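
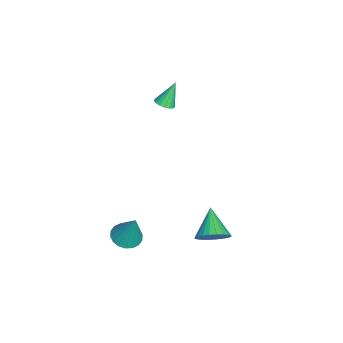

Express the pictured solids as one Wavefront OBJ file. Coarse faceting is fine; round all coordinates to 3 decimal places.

v 2.754 3.142 -4.238
v 3.316 3.012 -3.509
v 1.346 2.858 -3.202
v 3.258 3.37 -3.49
v 3.122 3.693 -3.585
v 2.931 3.932 -3.78
v 2.713 4.051 -4.044
v 2.5 4.031 -4.338
v 2.327 3.877 -4.616
v 2.218 3.61 -4.837
v 2.191 3.272 -4.967
v 2.25 2.914 -4.985
v 2.385 2.591 -4.89
v 2.576 2.352 -4.696
v 2.795 2.233 -4.431
v 3.007 2.253 -4.138
v 3.18 2.408 -3.859
v 3.289 2.674 -3.638
v -2.003 0.116 1.921
v -1.518 -0.061 2.163
v -2.477 0.624 3.239
v -1.463 0.194 2.085
v -1.531 0.432 1.968
v -1.708 0.596 1.841
v -1.952 0.651 1.733
v -2.208 0.583 1.667
v -2.417 0.408 1.66
v -2.531 0.166 1.712
v -2.525 -0.088 1.812
v -2.399 -0.295 1.938
v -2.182 -0.408 2.059
v -1.924 -0.401 2.149
v -1.685 -0.276 2.186
v 2.544 -1.246 -4.867
v 2.943 -0.575 -5.177
v 3.056 -0.694 -3.013
v 2.597 -0.446 -5.119
v 2.24 -0.476 -5.012
v 1.944 -0.659 -4.875
v 1.766 -0.957 -4.737
v 1.742 -1.313 -4.625
v 1.878 -1.655 -4.56
v 2.145 -1.917 -4.556
v 2.491 -2.045 -4.614
v 2.848 -2.015 -4.721
v 3.145 -1.833 -4.858
v 3.322 -1.535 -4.996
v 3.346 -1.179 -5.108
v 3.211 -0.836 -5.173
f 2 1 4
f 2 4 3
f 4 1 5
f 4 5 3
f 5 1 6
f 5 6 3
f 6 1 7
f 6 7 3
f 7 1 8
f 7 8 3
f 8 1 9
f 8 9 3
f 9 1 10
f 9 10 3
f 10 1 11
f 10 11 3
f 11 1 12
f 11 12 3
f 12 1 13
f 12 13 3
f 13 1 14
f 13 14 3
f 14 1 15
f 14 15 3
f 15 1 16
f 15 16 3
f 16 1 17
f 16 17 3
f 17 1 18
f 17 18 3
f 18 1 2
f 18 2 3
f 20 19 22
f 20 22 21
f 22 19 23
f 22 23 21
f 23 19 24
f 23 24 21
f 24 19 25
f 24 25 21
f 25 19 26
f 25 26 21
f 26 19 27
f 26 27 21
f 27 19 28
f 27 28 21
f 28 19 29
f 28 29 21
f 29 19 30
f 29 30 21
f 30 19 31
f 30 31 21
f 31 19 32
f 31 32 21
f 32 19 33
f 32 33 21
f 33 19 20
f 33 20 21
f 35 34 37
f 35 37 36
f 37 34 38
f 37 38 36
f 38 34 39
f 38 39 36
f 39 34 40
f 39 40 36
f 40 34 41
f 40 41 36
f 41 34 42
f 41 42 36
f 42 34 43
f 42 43 36
f 43 34 44
f 43 44 36
f 44 34 45
f 44 45 36
f 45 34 46
f 45 46 36
f 46 34 47
f 46 47 36
f 47 34 48
f 47 48 36
f 48 34 49
f 48 49 36
f 49 34 35
f 49 35 36



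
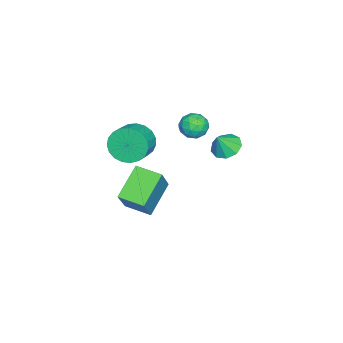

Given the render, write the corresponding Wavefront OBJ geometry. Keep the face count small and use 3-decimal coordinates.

v -0.183 2.162 2.386
v 0.373 2.698 2.482
v 0.687 1.322 2.038
v 1.243 1.858 2.134
v 0.867 1.573 2.753
v 0.329 2.092 2.967
v 0.731 1.928 1.553
v 0.193 2.447 1.767
v 0.938 2.553 1.966
v 1.022 2.334 2.708
v 0.038 1.686 1.812
v 0.122 1.467 2.554
v 0.019 2.504 2.464
v 1.041 1.516 2.056
v 0.82 1.348 2.419
v 1.147 1.663 2.475
v -0.007 2.148 2.75
v 0.32 2.463 2.806
v 0.61 1.801 2.965
v 0.74 1.557 1.714
v 1.067 1.872 1.77
v -0.087 2.357 2.045
v 0.24 2.672 2.101
v 0.45 2.219 1.555
v 0.677 2.734 2.218
v 1.189 2.24 2.013
v 0.888 2.281 1.672
v 0.572 2.586 1.798
v 0.727 2.605 2.654
v 1.238 2.111 2.449
v 1.017 1.943 2.813
v 0.701 2.249 2.939
v 1.059 2.52 2.351
v -0.178 1.909 2.071
v 0.333 1.415 1.866
v 0.359 1.771 1.581
v 0.043 2.077 1.707
v -0.129 1.78 2.507
v 0.383 1.286 2.302
v 0.488 1.434 2.722
v 0.172 1.739 2.848
v 0.001 1.5 2.169
v -0.797 -1.419 -0.657
v -0.45 -1.975 -1.49
v 0.684 -1.977 -1.016
v 0.337 -1.421 -0.183
v -0.393 -1.56 -1.627
v 0.742 -1.562 -1.152
v -0.405 -1.121 -1.595
v 0.73 -1.123 -1.121
v -0.485 -0.733 -1.402
v 0.65 -0.735 -0.928
v -0.619 -0.464 -1.08
v 0.516 -0.465 -0.606
v -0.784 -0.36 -0.685
v 0.351 -0.361 -0.211
v -0.951 -0.439 -0.285
v 0.183 -0.441 0.19
v -1.092 -0.687 0.051
v 0.043 -0.689 0.525
v -1.182 -1.063 0.264
v -0.047 -1.064 0.738
v -1.205 -1.499 0.318
v -0.07 -1.501 0.792
v -1.158 -1.922 0.203
v -0.023 -1.924 0.678
v -1.048 -2.258 -0.06
v 0.087 -2.26 0.414
v -0.895 -2.449 -0.427
v 0.24 -2.451 0.047
v -0.726 -2.462 -0.833
v 0.409 -2.464 -0.359
v -0.568 -2.294 -1.209
v 0.567 -2.296 -0.735
v 1.681 3.977 2.122
v 2.369 4.217 1.816
v 2.199 3.683 3.058
v 2.13 4.626 2.077
v 1.681 4.731 2.359
v 1.232 4.484 2.53
v 0.993 3.999 2.51
v 1.076 3.505 2.308
v 1.442 3.231 2.02
v 1.92 3.307 1.779
v 2.286 3.696 1.699
v 0.39 -1.586 -4.8
v -1.265 -1.245 -3.621
v 0.542 -0.177 -4.994
v -1.113 0.164 -3.815
v 1.633 -1.484 -3.085
v -0.022 -1.143 -1.906
v 1.785 -0.075 -3.279
v 0.13 0.266 -2.1
f 1 38 17
f 38 12 41
f 17 41 6
f 38 41 17
f 1 17 13
f 17 6 18
f 13 18 2
f 17 18 13
f 1 13 22
f 13 2 23
f 22 23 8
f 13 23 22
f 1 22 34
f 22 8 37
f 34 37 11
f 22 37 34
f 1 34 38
f 34 11 42
f 38 42 12
f 34 42 38
f 2 18 29
f 18 6 32
f 29 32 10
f 18 32 29
f 6 41 19
f 41 12 40
f 19 40 5
f 41 40 19
f 12 42 39
f 42 11 35
f 39 35 3
f 42 35 39
f 11 37 36
f 37 8 24
f 36 24 7
f 37 24 36
f 8 23 28
f 23 2 25
f 28 25 9
f 23 25 28
f 4 30 16
f 30 10 31
f 16 31 5
f 30 31 16
f 4 16 14
f 16 5 15
f 14 15 3
f 16 15 14
f 4 14 21
f 14 3 20
f 21 20 7
f 14 20 21
f 4 21 26
f 21 7 27
f 26 27 9
f 21 27 26
f 4 26 30
f 26 9 33
f 30 33 10
f 26 33 30
f 5 31 19
f 31 10 32
f 19 32 6
f 31 32 19
f 3 15 39
f 15 5 40
f 39 40 12
f 15 40 39
f 7 20 36
f 20 3 35
f 36 35 11
f 20 35 36
f 9 27 28
f 27 7 24
f 28 24 8
f 27 24 28
f 10 33 29
f 33 9 25
f 29 25 2
f 33 25 29
f 44 43 47
f 44 47 45
f 45 47 48
f 45 48 46
f 47 43 49
f 47 49 48
f 48 49 50
f 48 50 46
f 49 43 51
f 49 51 50
f 50 51 52
f 50 52 46
f 51 43 53
f 51 53 52
f 52 53 54
f 52 54 46
f 53 43 55
f 53 55 54
f 54 55 56
f 54 56 46
f 55 43 57
f 55 57 56
f 56 57 58
f 56 58 46
f 57 43 59
f 57 59 58
f 58 59 60
f 58 60 46
f 59 43 61
f 59 61 60
f 60 61 62
f 60 62 46
f 61 43 63
f 61 63 62
f 62 63 64
f 62 64 46
f 63 43 65
f 63 65 64
f 64 65 66
f 64 66 46
f 65 43 67
f 65 67 66
f 66 67 68
f 66 68 46
f 67 43 69
f 67 69 68
f 68 69 70
f 68 70 46
f 69 43 71
f 69 71 70
f 70 71 72
f 70 72 46
f 71 43 73
f 71 73 72
f 72 73 74
f 72 74 46
f 73 43 44
f 73 44 74
f 74 44 45
f 74 45 46
f 76 75 78
f 76 78 77
f 78 75 79
f 78 79 77
f 79 75 80
f 79 80 77
f 80 75 81
f 80 81 77
f 81 75 82
f 81 82 77
f 82 75 83
f 82 83 77
f 83 75 84
f 83 84 77
f 84 75 85
f 84 85 77
f 85 75 76
f 85 76 77
f 87 89 86
f 90 87 86
f 86 89 88
f 88 90 86
f 87 93 89
f 91 87 90
f 91 93 87
f 89 93 88
f 92 90 88
f 88 93 92
f 92 91 90
f 93 91 92



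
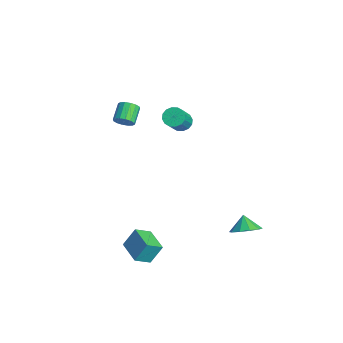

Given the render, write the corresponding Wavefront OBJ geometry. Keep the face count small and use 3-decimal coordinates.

v -1.318 1.385 3.254
v -0.971 0.994 2.759
v 0.126 0.104 4.231
v -0.222 0.495 4.726
v -0.769 1.304 2.796
v 0.328 0.415 4.268
v -0.714 1.637 2.955
v 0.383 0.747 4.427
v -0.82 1.901 3.195
v 0.277 1.012 4.667
v -1.061 2.028 3.45
v 0.036 1.138 4.922
v -1.37 1.982 3.653
v -0.273 1.092 5.125
v -1.666 1.776 3.749
v -0.569 0.886 5.221
v -1.868 1.465 3.712
v -0.771 0.576 5.184
v -1.923 1.133 3.553
v -0.826 0.243 5.025
v -1.817 0.868 3.313
v -0.72 -0.021 4.785
v -1.576 0.742 3.058
v -0.479 -0.148 4.53
v -1.267 0.788 2.855
v -0.17 -0.102 4.327
v -2.766 -1.76 3.028
v -2.566 -2.086 3.602
v -3.454 -1.426 4.286
v -3.654 -1.1 3.712
v -2.361 -1.793 3.586
v -3.249 -1.134 4.27
v -2.265 -1.492 3.42
v -3.153 -0.833 4.104
v -2.304 -1.262 3.149
v -3.191 -0.603 3.833
v -2.466 -1.166 2.846
v -3.353 -0.507 3.53
v -2.708 -1.229 2.591
v -3.596 -0.569 3.275
v -2.966 -1.434 2.454
v -3.854 -0.774 3.138
v -3.171 -1.726 2.47
v -4.059 -1.067 3.154
v -3.267 -2.027 2.636
v -4.155 -1.368 3.32
v -3.229 -2.257 2.907
v -4.116 -1.598 3.591
v -3.067 -2.353 3.21
v -3.954 -1.694 3.894
v -2.824 -2.291 3.465
v -3.712 -1.631 4.149
v 2.011 -2.615 -4.773
v 2.14 -3.649 -4.118
v 2.04 -1.843 -3.558
v 2.169 -2.876 -2.904
v 3.691 -2.484 -4.896
v 3.82 -3.517 -4.242
v 3.72 -1.711 -3.682
v 3.849 -2.745 -3.027
v 3.238 3.828 -4.246
v 4.029 3.76 -3.606
v 2.542 3.932 -3.374
v 3.944 4.369 -3.747
v 3.589 4.771 -4.078
v 3.1 4.812 -4.474
v 2.663 4.478 -4.782
v 2.446 3.895 -4.886
v 2.532 3.287 -4.745
v 2.887 2.885 -4.413
v 3.376 2.843 -4.018
v 3.812 3.178 -3.71
f 2 1 5
f 2 5 3
f 3 5 6
f 3 6 4
f 5 1 7
f 5 7 6
f 6 7 8
f 6 8 4
f 7 1 9
f 7 9 8
f 8 9 10
f 8 10 4
f 9 1 11
f 9 11 10
f 10 11 12
f 10 12 4
f 11 1 13
f 11 13 12
f 12 13 14
f 12 14 4
f 13 1 15
f 13 15 14
f 14 15 16
f 14 16 4
f 15 1 17
f 15 17 16
f 16 17 18
f 16 18 4
f 17 1 19
f 17 19 18
f 18 19 20
f 18 20 4
f 19 1 21
f 19 21 20
f 20 21 22
f 20 22 4
f 21 1 23
f 21 23 22
f 22 23 24
f 22 24 4
f 23 1 25
f 23 25 24
f 24 25 26
f 24 26 4
f 25 1 2
f 25 2 26
f 26 2 3
f 26 3 4
f 28 27 31
f 28 31 29
f 29 31 32
f 29 32 30
f 31 27 33
f 31 33 32
f 32 33 34
f 32 34 30
f 33 27 35
f 33 35 34
f 34 35 36
f 34 36 30
f 35 27 37
f 35 37 36
f 36 37 38
f 36 38 30
f 37 27 39
f 37 39 38
f 38 39 40
f 38 40 30
f 39 27 41
f 39 41 40
f 40 41 42
f 40 42 30
f 41 27 43
f 41 43 42
f 42 43 44
f 42 44 30
f 43 27 45
f 43 45 44
f 44 45 46
f 44 46 30
f 45 27 47
f 45 47 46
f 46 47 48
f 46 48 30
f 47 27 49
f 47 49 48
f 48 49 50
f 48 50 30
f 49 27 51
f 49 51 50
f 50 51 52
f 50 52 30
f 51 27 28
f 51 28 52
f 52 28 29
f 52 29 30
f 54 56 53
f 57 54 53
f 53 56 55
f 55 57 53
f 54 60 56
f 58 54 57
f 58 60 54
f 56 60 55
f 59 57 55
f 55 60 59
f 59 58 57
f 60 58 59
f 62 61 64
f 62 64 63
f 64 61 65
f 64 65 63
f 65 61 66
f 65 66 63
f 66 61 67
f 66 67 63
f 67 61 68
f 67 68 63
f 68 61 69
f 68 69 63
f 69 61 70
f 69 70 63
f 70 61 71
f 70 71 63
f 71 61 72
f 71 72 63
f 72 61 62
f 72 62 63



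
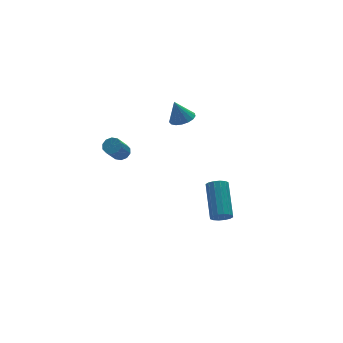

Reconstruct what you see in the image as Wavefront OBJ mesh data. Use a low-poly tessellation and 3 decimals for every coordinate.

v 1.56 -4.093 0.473
v 1.793 -4.451 0.85
v 2.494 -2.865 1.924
v 2.26 -2.507 1.547
v 2.003 -4.407 0.647
v 2.704 -2.82 1.721
v 2.094 -4.278 0.397
v 2.794 -2.692 1.472
v 2.041 -4.1 0.168
v 2.742 -2.513 1.242
v 1.86 -3.919 0.021
v 2.561 -2.333 1.095
v 1.598 -3.786 -0.006
v 2.299 -2.2 1.069
v 1.326 -3.735 0.096
v 2.027 -2.149 1.17
v 1.116 -3.78 0.299
v 1.817 -2.193 1.373
v 1.026 -3.908 0.548
v 1.726 -2.322 1.623
v 1.078 -4.087 0.778
v 1.779 -2.5 1.852
v 1.259 -4.267 0.925
v 1.96 -2.681 1.999
v 1.521 -4.4 0.951
v 2.222 -2.814 2.026
v -0.659 1.84 2.134
v -0.276 1.962 2.448
v -0.998 1.522 3.5
v -1.381 1.4 3.186
v -0.465 2.213 2.423
v -1.187 1.773 3.475
v -0.728 2.321 2.288
v -1.45 1.881 3.34
v -0.965 2.246 2.094
v -1.687 1.806 3.146
v -1.085 2.016 1.915
v -1.807 1.576 2.967
v -1.042 1.718 1.82
v -1.764 1.278 2.872
v -0.853 1.467 1.845
v -1.575 1.027 2.897
v -0.59 1.359 1.98
v -1.312 0.919 3.032
v -0.353 1.434 2.174
v -1.075 0.994 3.226
v -0.233 1.664 2.353
v -0.955 1.224 3.405
v 3.571 3.089 2.267
v 4.247 2.996 2.464
v 3.269 3.391 3.453
v 4.232 3.324 2.376
v 4.066 3.598 2.264
v 3.786 3.756 2.152
v 3.457 3.761 2.067
v 3.155 3.612 2.028
v 2.947 3.343 2.043
v 2.883 3.016 2.11
v 2.976 2.706 2.213
v 3.206 2.484 2.328
v 3.519 2.4 2.43
v 3.844 2.474 2.494
v 4.107 2.689 2.506
f 2 1 5
f 2 5 3
f 3 5 6
f 3 6 4
f 5 1 7
f 5 7 6
f 6 7 8
f 6 8 4
f 7 1 9
f 7 9 8
f 8 9 10
f 8 10 4
f 9 1 11
f 9 11 10
f 10 11 12
f 10 12 4
f 11 1 13
f 11 13 12
f 12 13 14
f 12 14 4
f 13 1 15
f 13 15 14
f 14 15 16
f 14 16 4
f 15 1 17
f 15 17 16
f 16 17 18
f 16 18 4
f 17 1 19
f 17 19 18
f 18 19 20
f 18 20 4
f 19 1 21
f 19 21 20
f 20 21 22
f 20 22 4
f 21 1 23
f 21 23 22
f 22 23 24
f 22 24 4
f 23 1 25
f 23 25 24
f 24 25 26
f 24 26 4
f 25 1 2
f 25 2 26
f 26 2 3
f 26 3 4
f 28 27 31
f 28 31 29
f 29 31 32
f 29 32 30
f 31 27 33
f 31 33 32
f 32 33 34
f 32 34 30
f 33 27 35
f 33 35 34
f 34 35 36
f 34 36 30
f 35 27 37
f 35 37 36
f 36 37 38
f 36 38 30
f 37 27 39
f 37 39 38
f 38 39 40
f 38 40 30
f 39 27 41
f 39 41 40
f 40 41 42
f 40 42 30
f 41 27 43
f 41 43 42
f 42 43 44
f 42 44 30
f 43 27 45
f 43 45 44
f 44 45 46
f 44 46 30
f 45 27 47
f 45 47 46
f 46 47 48
f 46 48 30
f 47 27 28
f 47 28 48
f 48 28 29
f 48 29 30
f 50 49 52
f 50 52 51
f 52 49 53
f 52 53 51
f 53 49 54
f 53 54 51
f 54 49 55
f 54 55 51
f 55 49 56
f 55 56 51
f 56 49 57
f 56 57 51
f 57 49 58
f 57 58 51
f 58 49 59
f 58 59 51
f 59 49 60
f 59 60 51
f 60 49 61
f 60 61 51
f 61 49 62
f 61 62 51
f 62 49 63
f 62 63 51
f 63 49 50
f 63 50 51



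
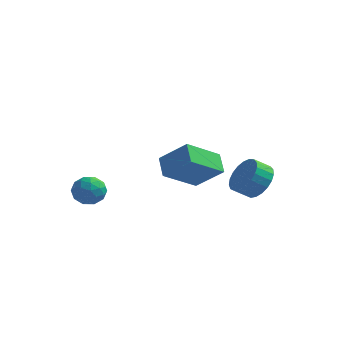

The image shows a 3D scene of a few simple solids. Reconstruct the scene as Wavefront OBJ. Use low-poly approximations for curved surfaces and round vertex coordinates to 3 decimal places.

v -4.167 -2.566 1.454
v -3.41 -2.115 1.395
v -3.61 -3.605 0.645
v -2.853 -3.154 0.586
v -3.097 -3.509 1.357
v -3.44 -2.867 1.857
v -3.58 -2.853 0.183
v -3.923 -2.211 0.683
v -3.047 -2.292 0.609
v -2.749 -2.697 1.335
v -4.271 -3.023 0.705
v -3.973 -3.428 1.431
v -3.837 -2.25 1.495
v -3.183 -3.47 0.545
v -3.326 -3.679 0.998
v -2.881 -3.414 0.963
v -3.855 -2.692 1.767
v -3.41 -2.426 1.732
v -3.226 -3.245 1.71
v -3.61 -3.294 0.308
v -3.165 -3.028 0.273
v -4.139 -2.306 1.077
v -3.694 -2.041 1.042
v -3.794 -2.475 0.33
v -3.179 -2.088 0.999
v -2.852 -2.699 0.524
v -3.279 -2.522 0.287
v -3.481 -2.145 0.58
v -3.004 -2.326 1.425
v -2.676 -2.937 0.95
v -2.819 -3.146 1.403
v -3.022 -2.768 1.697
v -2.79 -2.431 0.964
v -4.344 -2.783 1.09
v -4.016 -3.394 0.615
v -3.998 -2.952 0.343
v -4.201 -2.574 0.637
v -4.168 -3.021 1.516
v -3.841 -3.632 1.041
v -3.539 -3.575 1.46
v -3.741 -3.198 1.753
v -4.23 -3.289 1.076
v 1.543 -2.671 3.697
v 0.979 -1.858 4.395
v 0.143 -2.657 2.55
v -0.42 -1.845 3.247
v 2.48 -1.055 2.573
v 1.917 -0.243 3.27
v 1.081 -1.042 1.425
v 0.517 -0.229 2.123
v 2.682 2.904 0.364
v 3.405 2.104 0.442
v 2.76 1.577 1.013
v 2.038 2.376 0.936
v 3.51 2.36 0.796
v 2.865 1.833 1.367
v 3.471 2.709 1.076
v 2.827 2.182 1.647
v 3.297 3.092 1.232
v 2.652 2.565 1.803
v 3.016 3.443 1.239
v 2.371 2.915 1.81
v 2.678 3.7 1.094
v 2.033 3.173 1.665
v 2.34 3.819 0.823
v 1.695 3.292 1.394
v 2.062 3.781 0.473
v 1.417 3.253 1.044
v 1.891 3.59 0.104
v 1.246 3.063 0.675
v 1.856 3.281 -0.22
v 1.211 2.754 0.351
v 1.965 2.907 -0.443
v 1.32 2.379 0.128
v 2.198 2.532 -0.526
v 1.553 2.004 0.045
v 2.514 2.221 -0.455
v 1.869 1.694 0.116
v 2.86 2.028 -0.243
v 2.215 1.501 0.328
v 3.175 1.987 0.074
v 2.53 1.46 0.646
f 1 38 17
f 38 12 41
f 17 41 6
f 38 41 17
f 1 17 13
f 17 6 18
f 13 18 2
f 17 18 13
f 1 13 22
f 13 2 23
f 22 23 8
f 13 23 22
f 1 22 34
f 22 8 37
f 34 37 11
f 22 37 34
f 1 34 38
f 34 11 42
f 38 42 12
f 34 42 38
f 2 18 29
f 18 6 32
f 29 32 10
f 18 32 29
f 6 41 19
f 41 12 40
f 19 40 5
f 41 40 19
f 12 42 39
f 42 11 35
f 39 35 3
f 42 35 39
f 11 37 36
f 37 8 24
f 36 24 7
f 37 24 36
f 8 23 28
f 23 2 25
f 28 25 9
f 23 25 28
f 4 30 16
f 30 10 31
f 16 31 5
f 30 31 16
f 4 16 14
f 16 5 15
f 14 15 3
f 16 15 14
f 4 14 21
f 14 3 20
f 21 20 7
f 14 20 21
f 4 21 26
f 21 7 27
f 26 27 9
f 21 27 26
f 4 26 30
f 26 9 33
f 30 33 10
f 26 33 30
f 5 31 19
f 31 10 32
f 19 32 6
f 31 32 19
f 3 15 39
f 15 5 40
f 39 40 12
f 15 40 39
f 7 20 36
f 20 3 35
f 36 35 11
f 20 35 36
f 9 27 28
f 27 7 24
f 28 24 8
f 27 24 28
f 10 33 29
f 33 9 25
f 29 25 2
f 33 25 29
f 44 46 43
f 47 44 43
f 43 46 45
f 45 47 43
f 44 50 46
f 48 44 47
f 48 50 44
f 46 50 45
f 49 47 45
f 45 50 49
f 49 48 47
f 50 48 49
f 52 51 55
f 52 55 53
f 53 55 56
f 53 56 54
f 55 51 57
f 55 57 56
f 56 57 58
f 56 58 54
f 57 51 59
f 57 59 58
f 58 59 60
f 58 60 54
f 59 51 61
f 59 61 60
f 60 61 62
f 60 62 54
f 61 51 63
f 61 63 62
f 62 63 64
f 62 64 54
f 63 51 65
f 63 65 64
f 64 65 66
f 64 66 54
f 65 51 67
f 65 67 66
f 66 67 68
f 66 68 54
f 67 51 69
f 67 69 68
f 68 69 70
f 68 70 54
f 69 51 71
f 69 71 70
f 70 71 72
f 70 72 54
f 71 51 73
f 71 73 72
f 72 73 74
f 72 74 54
f 73 51 75
f 73 75 74
f 74 75 76
f 74 76 54
f 75 51 77
f 75 77 76
f 76 77 78
f 76 78 54
f 77 51 79
f 77 79 78
f 78 79 80
f 78 80 54
f 79 51 81
f 79 81 80
f 80 81 82
f 80 82 54
f 81 51 52
f 81 52 82
f 82 52 53
f 82 53 54



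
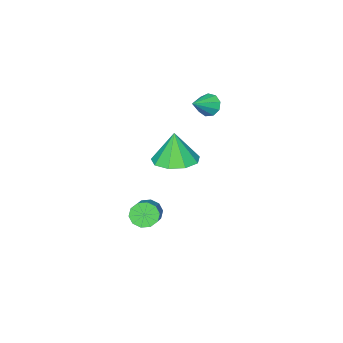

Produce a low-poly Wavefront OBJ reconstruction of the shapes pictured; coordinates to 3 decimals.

v -1.32 -1.215 1.828
v -1.056 -1.504 1.413
v -0.32 -1.145 2.412
v -1.041 -1.122 1.339
v -1.155 -0.783 1.495
v -1.347 -0.647 1.805
v -1.526 -0.776 2.127
v -1.608 -1.111 2.308
v -1.556 -1.495 2.265
v -1.392 -1.748 2.017
v -1.195 -1.752 1.68
v 1.022 -0.688 0.003
v 1.639 -1.435 -0.049
v 0.918 -0.872 1.417
v 1.974 -0.87 0.049
v 1.863 -0.221 0.125
v 1.359 0.21 0.144
v 0.697 0.221 0.097
v 0.187 -0.194 0.006
v 0.068 -0.841 -0.087
v 0.395 -1.416 -0.137
v 1.016 -1.65 -0.122
v 1.344 -1.968 -3.717
v 1.656 -1.829 -4.235
v 2.587 -1.032 -3.46
v 2.276 -1.172 -2.943
v 1.385 -1.562 -4.184
v 2.317 -0.766 -3.409
v 1.099 -1.45 -3.955
v 2.031 -0.654 -3.18
v 0.907 -1.537 -3.635
v 1.838 -0.74 -2.86
v 0.881 -1.788 -3.347
v 1.813 -0.991 -2.572
v 1.033 -2.108 -3.2
v 1.964 -1.311 -2.425
v 1.303 -2.374 -3.251
v 2.235 -1.578 -2.476
v 1.589 -2.486 -3.48
v 2.521 -1.69 -2.705
v 1.782 -2.4 -3.8
v 2.713 -1.603 -3.025
v 1.807 -2.149 -4.088
v 2.739 -1.352 -3.313
f 2 1 4
f 2 4 3
f 4 1 5
f 4 5 3
f 5 1 6
f 5 6 3
f 6 1 7
f 6 7 3
f 7 1 8
f 7 8 3
f 8 1 9
f 8 9 3
f 9 1 10
f 9 10 3
f 10 1 11
f 10 11 3
f 11 1 2
f 11 2 3
f 13 12 15
f 13 15 14
f 15 12 16
f 15 16 14
f 16 12 17
f 16 17 14
f 17 12 18
f 17 18 14
f 18 12 19
f 18 19 14
f 19 12 20
f 19 20 14
f 20 12 21
f 20 21 14
f 21 12 22
f 21 22 14
f 22 12 13
f 22 13 14
f 24 23 27
f 24 27 25
f 25 27 28
f 25 28 26
f 27 23 29
f 27 29 28
f 28 29 30
f 28 30 26
f 29 23 31
f 29 31 30
f 30 31 32
f 30 32 26
f 31 23 33
f 31 33 32
f 32 33 34
f 32 34 26
f 33 23 35
f 33 35 34
f 34 35 36
f 34 36 26
f 35 23 37
f 35 37 36
f 36 37 38
f 36 38 26
f 37 23 39
f 37 39 38
f 38 39 40
f 38 40 26
f 39 23 41
f 39 41 40
f 40 41 42
f 40 42 26
f 41 23 43
f 41 43 42
f 42 43 44
f 42 44 26
f 43 23 24
f 43 24 44
f 44 24 25
f 44 25 26



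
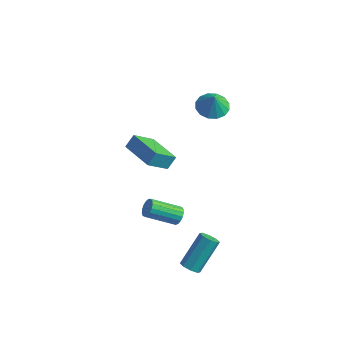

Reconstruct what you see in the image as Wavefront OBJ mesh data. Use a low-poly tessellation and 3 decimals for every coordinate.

v -0.474 0.509 -3.162
v -0.052 0.339 -2.837
v -1.183 -0.779 -1.952
v -1.606 -0.609 -2.278
v -0.155 0.548 -2.704
v -1.286 -0.571 -1.82
v -0.331 0.748 -2.676
v -1.462 -0.37 -1.792
v -0.54 0.893 -2.76
v -1.671 -0.225 -1.876
v -0.734 0.951 -2.936
v -1.865 -0.168 -2.051
v -0.869 0.907 -3.163
v -2 -0.211 -2.279
v -0.913 0.772 -3.391
v -2.044 -0.346 -2.506
v -0.857 0.577 -3.566
v -1.988 -0.541 -2.681
v -0.713 0.366 -3.648
v -1.844 -0.752 -2.764
v -0.515 0.188 -3.619
v -1.646 -0.93 -2.735
v -0.307 0.084 -3.486
v -1.438 -1.034 -2.602
v -0.138 0.077 -3.278
v -1.269 -1.041 -2.394
v -0.046 0.169 -3.044
v -1.177 -0.949 -2.16
v -0.829 3.775 3.353
v 0.02 3.706 3.094
v -0.531 3.545 4.387
v -0.034 4.149 3.208
v -0.301 4.492 3.361
v -0.71 4.643 3.512
v -1.15 4.561 3.621
v -1.504 4.269 3.658
v -1.677 3.844 3.613
v -1.623 3.401 3.498
v -1.356 3.058 3.345
v -0.948 2.908 3.194
v -0.508 2.989 3.086
v -0.153 3.282 3.049
v 2.235 -2.014 -3.741
v 2.707 -1.807 -3.984
v 2.878 -0.438 -2.481
v 2.405 -0.646 -2.239
v 2.346 -1.608 -4.125
v 2.517 -0.239 -2.622
v 1.92 -1.646 -4.041
v 2.09 -0.277 -2.538
v 1.678 -1.9 -3.782
v 1.848 -0.531 -2.279
v 1.762 -2.222 -3.499
v 1.933 -0.853 -1.996
v 2.123 -2.421 -3.358
v 2.294 -1.052 -1.855
v 2.55 -2.383 -3.442
v 2.72 -1.014 -1.939
v 2.792 -2.129 -3.701
v 2.962 -0.76 -2.198
v -4.753 3.147 -2.185
v -5.139 1.972 -1.186
v -4.61 3.675 -1.508
v -4.996 2.5 -0.509
v -2.764 2.54 -2.131
v -3.15 1.365 -1.132
v -2.621 3.068 -1.454
v -3.007 1.893 -0.455
f 2 1 5
f 2 5 3
f 3 5 6
f 3 6 4
f 5 1 7
f 5 7 6
f 6 7 8
f 6 8 4
f 7 1 9
f 7 9 8
f 8 9 10
f 8 10 4
f 9 1 11
f 9 11 10
f 10 11 12
f 10 12 4
f 11 1 13
f 11 13 12
f 12 13 14
f 12 14 4
f 13 1 15
f 13 15 14
f 14 15 16
f 14 16 4
f 15 1 17
f 15 17 16
f 16 17 18
f 16 18 4
f 17 1 19
f 17 19 18
f 18 19 20
f 18 20 4
f 19 1 21
f 19 21 20
f 20 21 22
f 20 22 4
f 21 1 23
f 21 23 22
f 22 23 24
f 22 24 4
f 23 1 25
f 23 25 24
f 24 25 26
f 24 26 4
f 25 1 27
f 25 27 26
f 26 27 28
f 26 28 4
f 27 1 2
f 27 2 28
f 28 2 3
f 28 3 4
f 30 29 32
f 30 32 31
f 32 29 33
f 32 33 31
f 33 29 34
f 33 34 31
f 34 29 35
f 34 35 31
f 35 29 36
f 35 36 31
f 36 29 37
f 36 37 31
f 37 29 38
f 37 38 31
f 38 29 39
f 38 39 31
f 39 29 40
f 39 40 31
f 40 29 41
f 40 41 31
f 41 29 42
f 41 42 31
f 42 29 30
f 42 30 31
f 44 43 47
f 44 47 45
f 45 47 48
f 45 48 46
f 47 43 49
f 47 49 48
f 48 49 50
f 48 50 46
f 49 43 51
f 49 51 50
f 50 51 52
f 50 52 46
f 51 43 53
f 51 53 52
f 52 53 54
f 52 54 46
f 53 43 55
f 53 55 54
f 54 55 56
f 54 56 46
f 55 43 57
f 55 57 56
f 56 57 58
f 56 58 46
f 57 43 59
f 57 59 58
f 58 59 60
f 58 60 46
f 59 43 44
f 59 44 60
f 60 44 45
f 60 45 46
f 62 64 61
f 65 62 61
f 61 64 63
f 63 65 61
f 62 68 64
f 66 62 65
f 66 68 62
f 64 68 63
f 67 65 63
f 63 68 67
f 67 66 65
f 68 66 67



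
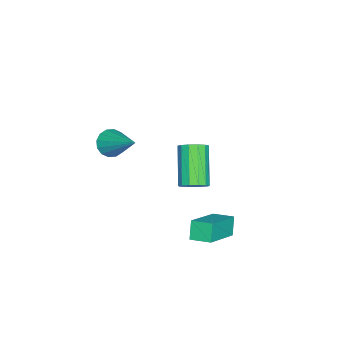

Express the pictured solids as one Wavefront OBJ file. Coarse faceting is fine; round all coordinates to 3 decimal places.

v -0.047 3.068 -1.41
v -0.507 2.99 -0.64
v 0.065 3.967 -1.252
v -0.394 3.89 -0.482
v 1.714 2.67 -0.398
v 1.255 2.593 0.372
v 1.827 3.57 -0.24
v 1.367 3.492 0.53
v -3.097 1.424 -1.457
v -2.619 1.372 -1.006
v -4.004 0.924 0.409
v -4.483 0.976 -0.043
v -2.729 1.727 -1.001
v -4.114 1.28 0.414
v -2.956 1.986 -1.142
v -4.342 1.538 0.273
v -3.228 2.066 -1.382
v -4.613 1.619 0.033
v -3.459 1.943 -1.647
v -4.844 1.495 -0.232
v -3.574 1.654 -1.851
v -4.959 1.207 -0.436
v -3.539 1.293 -1.931
v -4.924 0.845 -0.516
v -3.363 0.973 -1.86
v -4.748 0.525 -0.445
v -3.103 0.796 -1.661
v -4.488 0.349 -0.246
v -2.841 0.818 -1.398
v -4.226 0.371 0.017
v -2.661 1.033 -1.154
v -4.046 0.586 0.261
v -0.441 -1.24 2.839
v 0.155 -1.451 2.588
v 0.481 0.08 3.921
v 0.048 -1.196 2.369
v -0.189 -0.954 2.276
v -0.494 -0.788 2.333
v -0.785 -0.743 2.527
v -0.984 -0.831 2.803
v -1.037 -1.029 3.09
v -0.931 -1.283 3.309
v -0.693 -1.526 3.402
v -0.388 -1.691 3.344
v -0.097 -1.736 3.151
v 0.101 -1.648 2.874
f 2 4 1
f 5 2 1
f 1 4 3
f 3 5 1
f 2 8 4
f 6 2 5
f 6 8 2
f 4 8 3
f 7 5 3
f 3 8 7
f 7 6 5
f 8 6 7
f 10 9 13
f 10 13 11
f 11 13 14
f 11 14 12
f 13 9 15
f 13 15 14
f 14 15 16
f 14 16 12
f 15 9 17
f 15 17 16
f 16 17 18
f 16 18 12
f 17 9 19
f 17 19 18
f 18 19 20
f 18 20 12
f 19 9 21
f 19 21 20
f 20 21 22
f 20 22 12
f 21 9 23
f 21 23 22
f 22 23 24
f 22 24 12
f 23 9 25
f 23 25 24
f 24 25 26
f 24 26 12
f 25 9 27
f 25 27 26
f 26 27 28
f 26 28 12
f 27 9 29
f 27 29 28
f 28 29 30
f 28 30 12
f 29 9 31
f 29 31 30
f 30 31 32
f 30 32 12
f 31 9 10
f 31 10 32
f 32 10 11
f 32 11 12
f 34 33 36
f 34 36 35
f 36 33 37
f 36 37 35
f 37 33 38
f 37 38 35
f 38 33 39
f 38 39 35
f 39 33 40
f 39 40 35
f 40 33 41
f 40 41 35
f 41 33 42
f 41 42 35
f 42 33 43
f 42 43 35
f 43 33 44
f 43 44 35
f 44 33 45
f 44 45 35
f 45 33 46
f 45 46 35
f 46 33 34
f 46 34 35



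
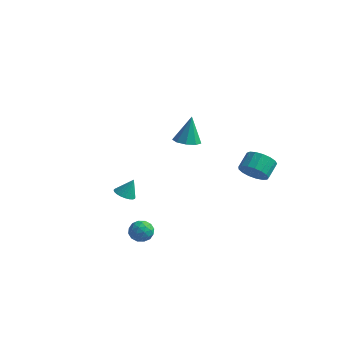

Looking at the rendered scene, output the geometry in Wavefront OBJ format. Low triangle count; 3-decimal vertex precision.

v 1.011 -3.302 -4.271
v 1.466 -3.683 -3.978
v 0.234 -3.917 -3.862
v 0.689 -4.298 -3.569
v 0.592 -3.678 -3.358
v 1.072 -3.298 -3.611
v 0.628 -4.302 -4.229
v 1.108 -3.922 -4.482
v 1.23 -4.302 -3.953
v 1.208 -3.916 -3.414
v 0.492 -3.684 -4.426
v 0.47 -3.298 -3.887
v 1.307 -3.439 -4.16
v 0.393 -4.161 -3.68
v 0.336 -3.797 -3.556
v 0.604 -4.021 -3.384
v 1.075 -3.212 -3.944
v 1.343 -3.436 -3.773
v 0.829 -3.433 -3.408
v 0.357 -4.164 -4.067
v 0.625 -4.388 -3.896
v 1.096 -3.579 -4.456
v 1.364 -3.803 -4.284
v 0.871 -4.167 -4.432
v 1.436 -4.026 -3.973
v 0.979 -4.388 -3.733
v 0.943 -4.39 -4.121
v 1.225 -4.167 -4.269
v 1.423 -3.8 -3.657
v 0.966 -4.161 -3.417
v 0.909 -3.796 -3.293
v 1.191 -3.573 -3.441
v 1.283 -4.163 -3.642
v 0.734 -3.439 -4.423
v 0.277 -3.8 -4.183
v 0.509 -4.027 -4.399
v 0.791 -3.804 -4.547
v 0.721 -3.212 -4.107
v 0.264 -3.574 -3.867
v 0.475 -3.433 -3.571
v 0.757 -3.21 -3.719
v 0.417 -3.437 -4.198
v 3.203 2.455 -2.2
v 3.523 2.041 -1.569
v 3.477 2.891 -0.988
v 3.157 3.305 -1.62
v 3.837 2.186 -1.755
v 3.791 3.035 -1.175
v 4.005 2.392 -2.043
v 3.959 3.241 -1.463
v 3.99 2.612 -2.368
v 3.944 3.462 -1.787
v 3.795 2.797 -2.653
v 3.749 3.647 -2.073
v 3.464 2.903 -2.835
v 3.418 3.753 -2.255
v 3.073 2.907 -2.872
v 3.027 3.757 -2.292
v 2.712 2.807 -2.755
v 2.666 3.657 -2.174
v 2.464 2.627 -2.51
v 2.417 3.476 -1.93
v 2.385 2.407 -2.195
v 2.338 3.257 -1.614
v 2.493 2.198 -1.881
v 2.447 3.048 -1.3
v 2.764 2.048 -1.64
v 2.718 2.898 -1.059
v 3.136 1.992 -1.527
v 3.09 2.841 -0.947
v -2.454 -0.539 -4.146
v -1.92 -0.394 -4.377
v -2.146 -0.161 -3.194
v -2.052 -0.186 -4.417
v -2.254 -0.039 -4.41
v -2.49 0.021 -4.357
v -2.72 -0.016 -4.268
v -2.904 -0.143 -4.158
v -3.011 -0.339 -4.046
v -3.021 -0.569 -3.951
v -2.933 -0.794 -3.89
v -2.762 -0.976 -3.873
v -2.538 -1.081 -3.903
v -2.3 -1.094 -3.976
v -2.088 -1.01 -4.077
v -1.94 -0.845 -4.191
v -1.88 -0.627 -4.297
v 0.819 0.133 0.415
v 1.183 0.733 0.253
v 0.841 0.527 1.925
v 0.698 0.82 0.238
v 0.27 0.586 0.305
v 0.099 0.14 0.424
v 0.264 -0.309 0.539
v 0.689 -0.552 0.596
v 1.174 -0.474 0.569
v 1.493 -0.112 0.469
v 1.497 0.364 0.345
f 1 38 17
f 38 12 41
f 17 41 6
f 38 41 17
f 1 17 13
f 17 6 18
f 13 18 2
f 17 18 13
f 1 13 22
f 13 2 23
f 22 23 8
f 13 23 22
f 1 22 34
f 22 8 37
f 34 37 11
f 22 37 34
f 1 34 38
f 34 11 42
f 38 42 12
f 34 42 38
f 2 18 29
f 18 6 32
f 29 32 10
f 18 32 29
f 6 41 19
f 41 12 40
f 19 40 5
f 41 40 19
f 12 42 39
f 42 11 35
f 39 35 3
f 42 35 39
f 11 37 36
f 37 8 24
f 36 24 7
f 37 24 36
f 8 23 28
f 23 2 25
f 28 25 9
f 23 25 28
f 4 30 16
f 30 10 31
f 16 31 5
f 30 31 16
f 4 16 14
f 16 5 15
f 14 15 3
f 16 15 14
f 4 14 21
f 14 3 20
f 21 20 7
f 14 20 21
f 4 21 26
f 21 7 27
f 26 27 9
f 21 27 26
f 4 26 30
f 26 9 33
f 30 33 10
f 26 33 30
f 5 31 19
f 31 10 32
f 19 32 6
f 31 32 19
f 3 15 39
f 15 5 40
f 39 40 12
f 15 40 39
f 7 20 36
f 20 3 35
f 36 35 11
f 20 35 36
f 9 27 28
f 27 7 24
f 28 24 8
f 27 24 28
f 10 33 29
f 33 9 25
f 29 25 2
f 33 25 29
f 44 43 47
f 44 47 45
f 45 47 48
f 45 48 46
f 47 43 49
f 47 49 48
f 48 49 50
f 48 50 46
f 49 43 51
f 49 51 50
f 50 51 52
f 50 52 46
f 51 43 53
f 51 53 52
f 52 53 54
f 52 54 46
f 53 43 55
f 53 55 54
f 54 55 56
f 54 56 46
f 55 43 57
f 55 57 56
f 56 57 58
f 56 58 46
f 57 43 59
f 57 59 58
f 58 59 60
f 58 60 46
f 59 43 61
f 59 61 60
f 60 61 62
f 60 62 46
f 61 43 63
f 61 63 62
f 62 63 64
f 62 64 46
f 63 43 65
f 63 65 64
f 64 65 66
f 64 66 46
f 65 43 67
f 65 67 66
f 66 67 68
f 66 68 46
f 67 43 69
f 67 69 68
f 68 69 70
f 68 70 46
f 69 43 44
f 69 44 70
f 70 44 45
f 70 45 46
f 72 71 74
f 72 74 73
f 74 71 75
f 74 75 73
f 75 71 76
f 75 76 73
f 76 71 77
f 76 77 73
f 77 71 78
f 77 78 73
f 78 71 79
f 78 79 73
f 79 71 80
f 79 80 73
f 80 71 81
f 80 81 73
f 81 71 82
f 81 82 73
f 82 71 83
f 82 83 73
f 83 71 84
f 83 84 73
f 84 71 85
f 84 85 73
f 85 71 86
f 85 86 73
f 86 71 87
f 86 87 73
f 87 71 72
f 87 72 73
f 89 88 91
f 89 91 90
f 91 88 92
f 91 92 90
f 92 88 93
f 92 93 90
f 93 88 94
f 93 94 90
f 94 88 95
f 94 95 90
f 95 88 96
f 95 96 90
f 96 88 97
f 96 97 90
f 97 88 98
f 97 98 90
f 98 88 89
f 98 89 90



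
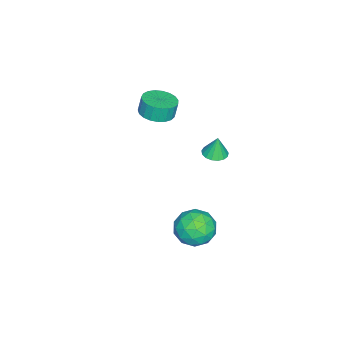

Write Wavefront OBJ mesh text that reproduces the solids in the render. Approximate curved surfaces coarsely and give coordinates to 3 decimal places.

v -3.242 -2.416 3.182
v -2.528 -1.62 3.186
v -2.703 -1.467 4.261
v -3.418 -2.264 4.258
v -2.906 -1.404 3.093
v -3.082 -1.252 4.169
v -3.343 -1.364 3.016
v -3.518 -1.211 4.092
v -3.762 -1.506 2.968
v -3.937 -1.353 4.043
v -4.091 -1.805 2.957
v -4.266 -1.652 4.032
v -4.273 -2.21 2.985
v -4.449 -2.057 4.06
v -4.278 -2.65 3.047
v -4.453 -2.498 4.122
v -4.103 -3.051 3.132
v -4.278 -2.898 4.207
v -3.779 -3.341 3.226
v -3.954 -3.188 4.301
v -3.363 -3.472 3.313
v -3.538 -3.319 4.388
v -2.925 -3.42 3.377
v -3.101 -3.267 4.452
v -2.543 -3.194 3.407
v -2.718 -3.042 4.482
v -2.281 -2.835 3.399
v -2.457 -2.682 4.474
v -2.186 -2.402 3.353
v -2.361 -2.25 4.428
v -2.273 -1.973 3.277
v -2.449 -1.82 4.353
v 4.052 3.435 0.242
v 4.733 2.413 -0
v 2.527 2.267 0.88
v 3.208 1.245 0.638
v 3.532 2.005 1.578
v 4.475 2.727 1.183
v 2.785 1.953 -0.303
v 3.728 2.675 -0.698
v 3.95 1.498 -0.337
v 4.412 1.529 0.825
v 2.848 3.151 0.055
v 3.31 3.182 1.217
v 4.527 3.027 0.065
v 2.733 1.653 0.815
v 2.924 2.1 1.367
v 3.324 1.499 1.225
v 4.375 3.211 0.761
v 4.775 2.61 0.618
v 4.069 2.37 1.546
v 2.485 2.07 0.262
v 2.885 1.469 0.119
v 3.936 3.181 -0.345
v 4.336 2.58 -0.487
v 3.191 2.31 -0.666
v 4.466 1.888 -0.276
v 3.57 1.201 0.099
v 3.321 1.618 -0.454
v 3.876 2.042 -0.686
v 4.738 1.907 0.408
v 3.841 1.22 0.783
v 4.032 1.667 1.335
v 4.586 2.091 1.103
v 4.277 1.368 0.209
v 3.419 3.46 0.097
v 2.522 2.773 0.472
v 2.674 2.589 -0.223
v 3.228 3.013 -0.455
v 3.69 3.479 0.781
v 2.794 2.792 1.156
v 3.384 2.638 1.566
v 3.939 3.062 1.334
v 2.983 3.312 0.671
v -0.494 2.029 3.269
v -0.113 2.672 3.208
v -0.526 2.171 4.571
v -0.457 2.774 3.189
v -0.809 2.704 3.187
v -1.089 2.48 3.205
v -1.233 2.153 3.237
v -1.207 1.797 3.276
v -1.017 1.494 3.314
v -0.708 1.314 3.342
v -0.35 1.298 3.353
v -0.024 1.449 3.344
v 0.194 1.733 3.319
v 0.254 2.085 3.282
v 0.144 2.424 3.242
f 2 1 5
f 2 5 3
f 3 5 6
f 3 6 4
f 5 1 7
f 5 7 6
f 6 7 8
f 6 8 4
f 7 1 9
f 7 9 8
f 8 9 10
f 8 10 4
f 9 1 11
f 9 11 10
f 10 11 12
f 10 12 4
f 11 1 13
f 11 13 12
f 12 13 14
f 12 14 4
f 13 1 15
f 13 15 14
f 14 15 16
f 14 16 4
f 15 1 17
f 15 17 16
f 16 17 18
f 16 18 4
f 17 1 19
f 17 19 18
f 18 19 20
f 18 20 4
f 19 1 21
f 19 21 20
f 20 21 22
f 20 22 4
f 21 1 23
f 21 23 22
f 22 23 24
f 22 24 4
f 23 1 25
f 23 25 24
f 24 25 26
f 24 26 4
f 25 1 27
f 25 27 26
f 26 27 28
f 26 28 4
f 27 1 29
f 27 29 28
f 28 29 30
f 28 30 4
f 29 1 31
f 29 31 30
f 30 31 32
f 30 32 4
f 31 1 2
f 31 2 32
f 32 2 3
f 32 3 4
f 33 70 49
f 70 44 73
f 49 73 38
f 70 73 49
f 33 49 45
f 49 38 50
f 45 50 34
f 49 50 45
f 33 45 54
f 45 34 55
f 54 55 40
f 45 55 54
f 33 54 66
f 54 40 69
f 66 69 43
f 54 69 66
f 33 66 70
f 66 43 74
f 70 74 44
f 66 74 70
f 34 50 61
f 50 38 64
f 61 64 42
f 50 64 61
f 38 73 51
f 73 44 72
f 51 72 37
f 73 72 51
f 44 74 71
f 74 43 67
f 71 67 35
f 74 67 71
f 43 69 68
f 69 40 56
f 68 56 39
f 69 56 68
f 40 55 60
f 55 34 57
f 60 57 41
f 55 57 60
f 36 62 48
f 62 42 63
f 48 63 37
f 62 63 48
f 36 48 46
f 48 37 47
f 46 47 35
f 48 47 46
f 36 46 53
f 46 35 52
f 53 52 39
f 46 52 53
f 36 53 58
f 53 39 59
f 58 59 41
f 53 59 58
f 36 58 62
f 58 41 65
f 62 65 42
f 58 65 62
f 37 63 51
f 63 42 64
f 51 64 38
f 63 64 51
f 35 47 71
f 47 37 72
f 71 72 44
f 47 72 71
f 39 52 68
f 52 35 67
f 68 67 43
f 52 67 68
f 41 59 60
f 59 39 56
f 60 56 40
f 59 56 60
f 42 65 61
f 65 41 57
f 61 57 34
f 65 57 61
f 76 75 78
f 76 78 77
f 78 75 79
f 78 79 77
f 79 75 80
f 79 80 77
f 80 75 81
f 80 81 77
f 81 75 82
f 81 82 77
f 82 75 83
f 82 83 77
f 83 75 84
f 83 84 77
f 84 75 85
f 84 85 77
f 85 75 86
f 85 86 77
f 86 75 87
f 86 87 77
f 87 75 88
f 87 88 77
f 88 75 89
f 88 89 77
f 89 75 76
f 89 76 77



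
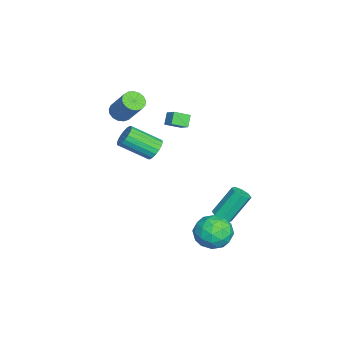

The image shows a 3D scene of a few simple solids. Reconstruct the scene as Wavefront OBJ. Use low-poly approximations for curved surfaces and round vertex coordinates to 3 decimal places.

v -3.673 -0.884 1.677
v -3.066 -0.407 2.159
v -4.027 0.013 1.236
v -3.42 0.49 1.719
v -3.1 -0.97 1.041
v -2.493 -0.493 1.524
v -3.454 -0.073 0.601
v -2.847 0.404 1.083
v 3.825 3.351 -2.86
v 4.429 2.382 -3.19
v 2.171 2.398 -3.09
v 2.775 1.429 -3.42
v 2.827 1.808 -2.295
v 3.849 2.397 -2.153
v 2.751 2.383 -4.127
v 3.773 2.972 -3.985
v 3.765 1.784 -3.973
v 3.813 1.429 -2.84
v 2.787 3.351 -3.44
v 2.835 2.996 -2.307
v 4.272 2.95 -3.005
v 2.328 1.83 -3.275
v 2.359 2.052 -2.614
v 2.714 1.483 -2.808
v 3.931 2.959 -2.395
v 4.286 2.389 -2.589
v 3.345 2.052 -2.063
v 2.314 2.391 -3.691
v 2.669 1.821 -3.885
v 3.886 3.297 -3.472
v 4.241 2.728 -3.666
v 3.255 2.728 -4.217
v 4.237 2.03 -3.659
v 3.265 1.469 -3.794
v 3.251 2.03 -4.21
v 3.851 2.376 -4.126
v 4.265 1.82 -2.993
v 3.293 1.26 -3.128
v 3.323 1.483 -2.467
v 3.924 1.829 -2.383
v 3.875 1.469 -3.453
v 3.307 3.52 -3.152
v 2.335 2.96 -3.287
v 2.676 2.951 -3.897
v 3.277 3.297 -3.813
v 3.335 3.311 -2.486
v 2.363 2.75 -2.621
v 2.749 2.404 -2.154
v 3.349 2.75 -2.07
v 2.725 3.311 -2.827
v 1.213 2.682 -3.379
v 1.609 2.325 -3.026
v 1.064 3.361 -1.367
v 0.667 3.718 -1.721
v 1.827 2.726 -3.205
v 1.282 3.762 -1.546
v 1.685 3.101 -3.486
v 1.139 4.137 -1.827
v 1.266 3.231 -3.704
v 0.721 4.267 -2.046
v 0.816 3.039 -3.733
v 0.271 4.075 -2.074
v 0.598 2.638 -3.554
v 0.053 3.674 -1.895
v 0.741 2.263 -3.273
v 0.195 3.299 -1.614
v 1.159 2.133 -3.054
v 0.614 3.169 -1.396
v -2.278 -1.401 -0.569
v -1.524 -1.454 -0.715
v -1.427 -3.193 0.423
v -2.182 -3.139 0.569
v -1.533 -1.267 -0.428
v -1.436 -3.006 0.709
v -1.69 -1.106 -0.169
v -1.593 -2.845 0.969
v -1.963 -1.004 0.011
v -1.866 -2.743 1.148
v -2.299 -0.98 0.076
v -2.202 -2.719 1.213
v -2.63 -1.039 0.013
v -2.533 -2.778 1.151
v -2.892 -1.17 -0.165
v -2.795 -2.909 0.973
v -3.033 -1.347 -0.423
v -2.936 -3.086 0.715
v -3.024 -1.534 -0.709
v -2.927 -3.273 0.428
v -2.867 -1.695 -0.969
v -2.77 -3.434 0.169
v -2.594 -1.797 -1.148
v -2.497 -3.536 -0.011
v -2.258 -1.821 -1.213
v -2.161 -3.56 -0.076
v -1.927 -1.762 -1.151
v -1.83 -3.501 -0.013
v -1.665 -1.631 -0.973
v -1.568 -3.37 0.165
v -4.222 -3.612 1.195
v -3.577 -3.687 0.862
v -2.652 -2.784 2.453
v -3.298 -2.708 2.785
v -3.692 -3.376 0.752
v -2.767 -2.472 2.343
v -3.928 -3.119 0.744
v -3.003 -2.215 2.335
v -4.232 -2.975 0.838
v -3.307 -2.071 2.429
v -4.534 -2.976 1.015
v -3.609 -2.073 2.606
v -4.764 -3.124 1.232
v -3.839 -2.22 2.823
v -4.87 -3.383 1.441
v -3.945 -2.48 3.032
v -4.828 -3.694 1.594
v -3.903 -2.791 3.185
v -4.647 -3.987 1.655
v -3.722 -3.084 3.245
v -4.369 -4.194 1.61
v -3.444 -3.29 3.201
v -4.057 -4.267 1.471
v -3.132 -3.364 3.061
v -3.783 -4.19 1.268
v -2.858 -3.287 2.859
v -3.61 -3.981 1.048
v -2.685 -3.077 2.639
f 2 4 1
f 5 2 1
f 1 4 3
f 3 5 1
f 2 8 4
f 6 2 5
f 6 8 2
f 4 8 3
f 7 5 3
f 3 8 7
f 7 6 5
f 8 6 7
f 9 46 25
f 46 20 49
f 25 49 14
f 46 49 25
f 9 25 21
f 25 14 26
f 21 26 10
f 25 26 21
f 9 21 30
f 21 10 31
f 30 31 16
f 21 31 30
f 9 30 42
f 30 16 45
f 42 45 19
f 30 45 42
f 9 42 46
f 42 19 50
f 46 50 20
f 42 50 46
f 10 26 37
f 26 14 40
f 37 40 18
f 26 40 37
f 14 49 27
f 49 20 48
f 27 48 13
f 49 48 27
f 20 50 47
f 50 19 43
f 47 43 11
f 50 43 47
f 19 45 44
f 45 16 32
f 44 32 15
f 45 32 44
f 16 31 36
f 31 10 33
f 36 33 17
f 31 33 36
f 12 38 24
f 38 18 39
f 24 39 13
f 38 39 24
f 12 24 22
f 24 13 23
f 22 23 11
f 24 23 22
f 12 22 29
f 22 11 28
f 29 28 15
f 22 28 29
f 12 29 34
f 29 15 35
f 34 35 17
f 29 35 34
f 12 34 38
f 34 17 41
f 38 41 18
f 34 41 38
f 13 39 27
f 39 18 40
f 27 40 14
f 39 40 27
f 11 23 47
f 23 13 48
f 47 48 20
f 23 48 47
f 15 28 44
f 28 11 43
f 44 43 19
f 28 43 44
f 17 35 36
f 35 15 32
f 36 32 16
f 35 32 36
f 18 41 37
f 41 17 33
f 37 33 10
f 41 33 37
f 52 51 55
f 52 55 53
f 53 55 56
f 53 56 54
f 55 51 57
f 55 57 56
f 56 57 58
f 56 58 54
f 57 51 59
f 57 59 58
f 58 59 60
f 58 60 54
f 59 51 61
f 59 61 60
f 60 61 62
f 60 62 54
f 61 51 63
f 61 63 62
f 62 63 64
f 62 64 54
f 63 51 65
f 63 65 64
f 64 65 66
f 64 66 54
f 65 51 67
f 65 67 66
f 66 67 68
f 66 68 54
f 67 51 52
f 67 52 68
f 68 52 53
f 68 53 54
f 70 69 73
f 70 73 71
f 71 73 74
f 71 74 72
f 73 69 75
f 73 75 74
f 74 75 76
f 74 76 72
f 75 69 77
f 75 77 76
f 76 77 78
f 76 78 72
f 77 69 79
f 77 79 78
f 78 79 80
f 78 80 72
f 79 69 81
f 79 81 80
f 80 81 82
f 80 82 72
f 81 69 83
f 81 83 82
f 82 83 84
f 82 84 72
f 83 69 85
f 83 85 84
f 84 85 86
f 84 86 72
f 85 69 87
f 85 87 86
f 86 87 88
f 86 88 72
f 87 69 89
f 87 89 88
f 88 89 90
f 88 90 72
f 89 69 91
f 89 91 90
f 90 91 92
f 90 92 72
f 91 69 93
f 91 93 92
f 92 93 94
f 92 94 72
f 93 69 95
f 93 95 94
f 94 95 96
f 94 96 72
f 95 69 97
f 95 97 96
f 96 97 98
f 96 98 72
f 97 69 70
f 97 70 98
f 98 70 71
f 98 71 72
f 100 99 103
f 100 103 101
f 101 103 104
f 101 104 102
f 103 99 105
f 103 105 104
f 104 105 106
f 104 106 102
f 105 99 107
f 105 107 106
f 106 107 108
f 106 108 102
f 107 99 109
f 107 109 108
f 108 109 110
f 108 110 102
f 109 99 111
f 109 111 110
f 110 111 112
f 110 112 102
f 111 99 113
f 111 113 112
f 112 113 114
f 112 114 102
f 113 99 115
f 113 115 114
f 114 115 116
f 114 116 102
f 115 99 117
f 115 117 116
f 116 117 118
f 116 118 102
f 117 99 119
f 117 119 118
f 118 119 120
f 118 120 102
f 119 99 121
f 119 121 120
f 120 121 122
f 120 122 102
f 121 99 123
f 121 123 122
f 122 123 124
f 122 124 102
f 123 99 125
f 123 125 124
f 124 125 126
f 124 126 102
f 125 99 100
f 125 100 126
f 126 100 101
f 126 101 102



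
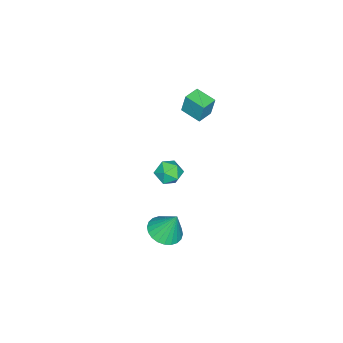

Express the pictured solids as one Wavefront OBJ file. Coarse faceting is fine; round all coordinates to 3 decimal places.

v 3.031 -1.783 -4.188
v 3.614 -1.154 -4.461
v 3.009 -1.157 -2.792
v 3.308 -1 -4.535
v 2.959 -0.965 -4.556
v 2.621 -1.054 -4.521
v 2.346 -1.255 -4.436
v 2.175 -1.536 -4.312
v 2.134 -1.854 -4.17
v 2.23 -2.162 -4.031
v 2.448 -2.412 -3.915
v 2.754 -2.566 -3.841
v 3.103 -2.601 -3.82
v 3.441 -2.512 -3.855
v 3.716 -2.311 -3.94
v 3.887 -2.03 -4.063
v 3.928 -1.712 -4.206
v 3.832 -1.404 -4.345
v -0.876 -2.312 2.112
v -0.854 -2.083 3.228
v -0.647 -1.259 1.891
v -0.626 -1.03 3.008
v -0.034 -2.49 2.132
v -0.013 -2.261 3.249
v 0.194 -1.437 1.912
v 0.216 -1.208 3.028
v 1.608 -1.959 -1.815
v 2.213 -2.289 -1.501
v 0.907 -2.371 -0.899
v 1.512 -2.701 -0.585
v 1.457 -1.946 -0.6
v 1.89 -1.691 -1.166
v 1.23 -2.969 -1.234
v 1.663 -2.714 -1.8
v 1.979 -2.913 -1.142
v 2.12 -2.281 -0.75
v 1 -2.379 -1.65
v 1.141 -1.747 -1.258
f 2 1 4
f 2 4 3
f 4 1 5
f 4 5 3
f 5 1 6
f 5 6 3
f 6 1 7
f 6 7 3
f 7 1 8
f 7 8 3
f 8 1 9
f 8 9 3
f 9 1 10
f 9 10 3
f 10 1 11
f 10 11 3
f 11 1 12
f 11 12 3
f 12 1 13
f 12 13 3
f 13 1 14
f 13 14 3
f 14 1 15
f 14 15 3
f 15 1 16
f 15 16 3
f 16 1 17
f 16 17 3
f 17 1 18
f 17 18 3
f 18 1 2
f 18 2 3
f 20 22 19
f 23 20 19
f 19 22 21
f 21 23 19
f 20 26 22
f 24 20 23
f 24 26 20
f 22 26 21
f 25 23 21
f 21 26 25
f 25 24 23
f 26 24 25
f 27 38 32
f 27 32 28
f 27 28 34
f 27 34 37
f 27 37 38
f 28 32 36
f 32 38 31
f 38 37 29
f 37 34 33
f 34 28 35
f 30 36 31
f 30 31 29
f 30 29 33
f 30 33 35
f 30 35 36
f 31 36 32
f 29 31 38
f 33 29 37
f 35 33 34
f 36 35 28



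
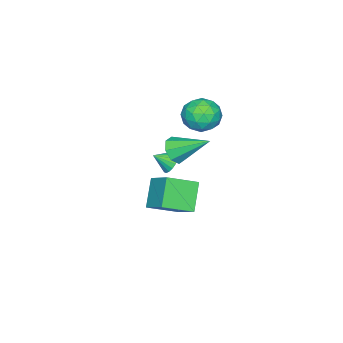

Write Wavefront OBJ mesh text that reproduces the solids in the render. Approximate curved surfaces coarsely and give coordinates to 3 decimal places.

v 0.277 0.48 -0.469
v 0.528 0.07 0.244
v -0.077 2.28 0.689
v 1.027 0.367 -0.065
v 1.088 0.73 -0.611
v 0.673 0.947 -1.074
v 0.026 0.89 -1.183
v -0.473 0.593 -0.874
v -0.534 0.23 -0.328
v -0.119 0.013 0.135
v 2.509 2.041 -3.096
v 1.383 1.62 -1.798
v 3.164 3.363 -2.099
v 2.038 2.941 -0.801
v 3.702 0.939 -2.419
v 2.576 0.517 -1.121
v 4.357 2.26 -1.422
v 3.231 1.839 -0.124
v -3.899 0.551 0.409
v -3.285 0.899 -0.481
v -2.835 -0.939 0.561
v -2.221 -0.591 -0.329
v -2.17 -0.022 0.652
v -2.828 0.899 0.558
v -3.292 -0.939 -0.478
v -3.95 -0.018 -0.572
v -2.91 -0.022 -1.03
v -2.217 0.544 -0.331
v -3.903 -0.584 0.411
v -3.21 -0.018 1.11
v -3.686 0.856 -0.05
v -2.434 -0.896 0.13
v -2.405 -0.561 0.706
v -2.044 -0.357 0.183
v -3.417 0.856 0.561
v -3.056 1.06 0.038
v -2.401 0.519 0.704
v -3.064 -1.1 0.042
v -2.703 -0.896 -0.481
v -4.076 0.317 -0.103
v -3.715 0.521 -0.626
v -3.719 -0.559 -0.624
v -3.104 0.519 -0.895
v -2.479 -0.357 -0.806
v -3.108 -0.561 -0.893
v -3.495 -0.02 -0.949
v -2.697 0.852 -0.484
v -2.071 -0.024 -0.395
v -2.042 0.31 0.182
v -2.428 0.852 0.127
v -2.476 0.31 -0.807
v -4.049 -0.016 0.475
v -3.423 -0.892 0.564
v -3.692 -0.892 -0.047
v -4.078 -0.35 -0.102
v -3.641 0.317 0.886
v -3.016 -0.559 0.975
v -2.625 -0.02 1.029
v -3.012 0.521 0.973
v -3.644 -0.35 0.887
v -2.815 -1.715 -4.15
v -2.408 -1.891 -4.768
v -2.265 -2.485 -3.57
v -2.223 -1.648 -4.622
v -2.155 -1.419 -4.383
v -2.217 -1.249 -4.098
v -2.398 -1.17 -3.823
v -2.661 -1.2 -3.613
v -2.955 -1.332 -3.509
v -3.221 -1.539 -3.532
v -3.407 -1.782 -3.678
v -3.475 -2.011 -3.918
v -3.413 -2.181 -4.203
v -3.232 -2.259 -4.478
v -2.968 -2.23 -4.688
v -2.675 -2.098 -4.791
f 2 1 4
f 2 4 3
f 4 1 5
f 4 5 3
f 5 1 6
f 5 6 3
f 6 1 7
f 6 7 3
f 7 1 8
f 7 8 3
f 8 1 9
f 8 9 3
f 9 1 10
f 9 10 3
f 10 1 2
f 10 2 3
f 12 14 11
f 15 12 11
f 11 14 13
f 13 15 11
f 12 18 14
f 16 12 15
f 16 18 12
f 14 18 13
f 17 15 13
f 13 18 17
f 17 16 15
f 18 16 17
f 19 56 35
f 56 30 59
f 35 59 24
f 56 59 35
f 19 35 31
f 35 24 36
f 31 36 20
f 35 36 31
f 19 31 40
f 31 20 41
f 40 41 26
f 31 41 40
f 19 40 52
f 40 26 55
f 52 55 29
f 40 55 52
f 19 52 56
f 52 29 60
f 56 60 30
f 52 60 56
f 20 36 47
f 36 24 50
f 47 50 28
f 36 50 47
f 24 59 37
f 59 30 58
f 37 58 23
f 59 58 37
f 30 60 57
f 60 29 53
f 57 53 21
f 60 53 57
f 29 55 54
f 55 26 42
f 54 42 25
f 55 42 54
f 26 41 46
f 41 20 43
f 46 43 27
f 41 43 46
f 22 48 34
f 48 28 49
f 34 49 23
f 48 49 34
f 22 34 32
f 34 23 33
f 32 33 21
f 34 33 32
f 22 32 39
f 32 21 38
f 39 38 25
f 32 38 39
f 22 39 44
f 39 25 45
f 44 45 27
f 39 45 44
f 22 44 48
f 44 27 51
f 48 51 28
f 44 51 48
f 23 49 37
f 49 28 50
f 37 50 24
f 49 50 37
f 21 33 57
f 33 23 58
f 57 58 30
f 33 58 57
f 25 38 54
f 38 21 53
f 54 53 29
f 38 53 54
f 27 45 46
f 45 25 42
f 46 42 26
f 45 42 46
f 28 51 47
f 51 27 43
f 47 43 20
f 51 43 47
f 62 61 64
f 62 64 63
f 64 61 65
f 64 65 63
f 65 61 66
f 65 66 63
f 66 61 67
f 66 67 63
f 67 61 68
f 67 68 63
f 68 61 69
f 68 69 63
f 69 61 70
f 69 70 63
f 70 61 71
f 70 71 63
f 71 61 72
f 71 72 63
f 72 61 73
f 72 73 63
f 73 61 74
f 73 74 63
f 74 61 75
f 74 75 63
f 75 61 76
f 75 76 63
f 76 61 62
f 76 62 63



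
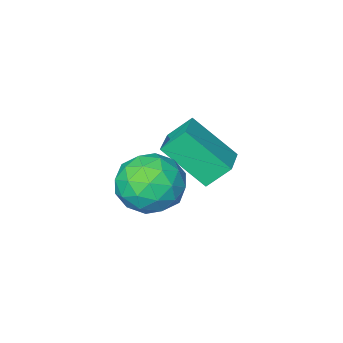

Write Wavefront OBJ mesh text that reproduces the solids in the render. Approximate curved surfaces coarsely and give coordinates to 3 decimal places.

v -0.536 3.874 -0.403
v 0.54 3.466 -0.068
v -1.2 2.054 -0.492
v -0.124 1.646 -0.157
v -0.804 2.25 0.622
v -0.394 3.375 0.678
v -0.266 2.145 -1.238
v 0.144 3.27 -1.182
v 0.707 2.397 -0.584
v 0.374 2.462 0.566
v -1.034 3.058 -1.126
v -1.367 3.123 0.024
v 0.06 3.83 -0.227
v -0.72 1.69 -0.333
v -1.12 2.045 0.126
v -0.488 1.805 0.323
v -0.489 3.777 0.211
v 0.143 3.536 0.408
v -0.647 2.822 0.813
v -0.803 1.984 -0.968
v -0.171 1.743 -0.771
v -0.172 3.715 -0.883
v 0.46 3.475 -0.686
v -0.013 2.698 -1.373
v 0.791 2.961 -0.334
v 0.401 1.892 -0.387
v 0.317 2.185 -1.022
v 0.558 2.846 -0.989
v 0.595 3 0.342
v 0.205 1.93 0.289
v -0.195 2.285 0.748
v 0.046 2.946 0.78
v 0.693 2.371 0.038
v -0.865 3.59 -0.849
v -1.255 2.52 -0.902
v -0.706 2.574 -1.34
v -0.465 3.235 -1.308
v -1.061 3.628 -0.173
v -1.451 2.559 -0.226
v -1.218 2.674 0.429
v -0.977 3.335 0.462
v -1.353 3.149 -0.598
v -4.489 1.235 -1.439
v -3.5 0.03 -0.017
v -3.61 2.255 -1.186
v -2.621 1.05 0.236
v -3.779 0.83 -2.276
v -2.79 -0.375 -0.854
v -2.9 1.85 -2.023
v -1.911 0.645 -0.601
f 1 38 17
f 38 12 41
f 17 41 6
f 38 41 17
f 1 17 13
f 17 6 18
f 13 18 2
f 17 18 13
f 1 13 22
f 13 2 23
f 22 23 8
f 13 23 22
f 1 22 34
f 22 8 37
f 34 37 11
f 22 37 34
f 1 34 38
f 34 11 42
f 38 42 12
f 34 42 38
f 2 18 29
f 18 6 32
f 29 32 10
f 18 32 29
f 6 41 19
f 41 12 40
f 19 40 5
f 41 40 19
f 12 42 39
f 42 11 35
f 39 35 3
f 42 35 39
f 11 37 36
f 37 8 24
f 36 24 7
f 37 24 36
f 8 23 28
f 23 2 25
f 28 25 9
f 23 25 28
f 4 30 16
f 30 10 31
f 16 31 5
f 30 31 16
f 4 16 14
f 16 5 15
f 14 15 3
f 16 15 14
f 4 14 21
f 14 3 20
f 21 20 7
f 14 20 21
f 4 21 26
f 21 7 27
f 26 27 9
f 21 27 26
f 4 26 30
f 26 9 33
f 30 33 10
f 26 33 30
f 5 31 19
f 31 10 32
f 19 32 6
f 31 32 19
f 3 15 39
f 15 5 40
f 39 40 12
f 15 40 39
f 7 20 36
f 20 3 35
f 36 35 11
f 20 35 36
f 9 27 28
f 27 7 24
f 28 24 8
f 27 24 28
f 10 33 29
f 33 9 25
f 29 25 2
f 33 25 29
f 44 46 43
f 47 44 43
f 43 46 45
f 45 47 43
f 44 50 46
f 48 44 47
f 48 50 44
f 46 50 45
f 49 47 45
f 45 50 49
f 49 48 47
f 50 48 49



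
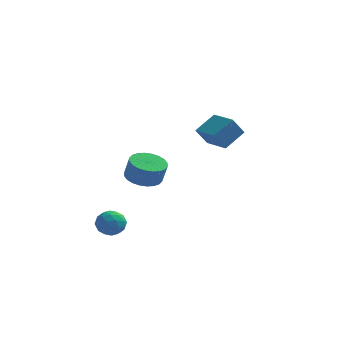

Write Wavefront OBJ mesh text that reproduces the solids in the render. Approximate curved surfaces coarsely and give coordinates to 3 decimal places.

v -2.751 0.704 -1.034
v -1.997 0.046 -1.35
v -1.654 -0.142 -0.142
v -2.409 0.516 0.174
v -1.797 0.403 -1.352
v -1.454 0.216 -0.143
v -1.742 0.807 -1.305
v -1.399 0.619 -0.096
v -1.841 1.194 -1.216
v -1.498 1.007 -0.008
v -2.079 1.507 -1.1
v -1.736 1.32 0.108
v -2.419 1.698 -0.974
v -2.076 1.51 0.234
v -2.809 1.737 -0.857
v -2.467 1.549 0.351
v -3.191 1.619 -0.767
v -2.848 1.431 0.441
v -3.506 1.362 -0.718
v -3.163 1.174 0.49
v -3.706 1.004 -0.717
v -3.363 0.817 0.492
v -3.761 0.601 -0.764
v -3.418 0.413 0.445
v -3.662 0.213 -0.852
v -3.319 0.026 0.356
v -3.424 -0.1 -0.968
v -3.081 -0.287 0.24
v -3.084 -0.29 -1.094
v -2.741 -0.478 0.114
v -2.693 -0.329 -1.211
v -2.351 -0.517 -0.003
v -2.312 -0.211 -1.301
v -1.969 -0.399 -0.093
v -4.39 -2.688 -2.791
v -3.83 -2.076 -3.062
v -3.35 -3.644 -2.798
v -2.79 -3.032 -3.069
v -3.118 -2.996 -2.261
v -3.76 -2.405 -2.257
v -3.42 -3.315 -3.603
v -4.062 -2.724 -3.599
v -3.23 -2.464 -3.564
v -3.043 -2.267 -2.735
v -4.137 -3.453 -3.125
v -3.95 -3.256 -2.296
v -4.201 -2.298 -2.926
v -2.979 -3.422 -2.934
v -3.172 -3.4 -2.459
v -2.842 -3.041 -2.618
v -4.16 -2.492 -2.453
v -3.831 -2.132 -2.612
v -3.413 -2.673 -2.141
v -3.349 -3.588 -3.248
v -3.02 -3.228 -3.407
v -4.338 -2.679 -3.242
v -4.008 -2.32 -3.401
v -3.767 -3.047 -3.719
v -3.519 -2.167 -3.38
v -2.908 -2.728 -3.384
v -3.278 -2.894 -3.698
v -3.656 -2.547 -3.696
v -3.41 -2.051 -2.893
v -2.798 -2.612 -2.897
v -2.991 -2.591 -2.422
v -3.369 -2.244 -2.42
v -3.057 -2.278 -3.188
v -4.382 -3.108 -2.963
v -3.77 -3.669 -2.967
v -3.811 -3.476 -3.44
v -4.189 -3.129 -3.438
v -4.272 -2.992 -2.476
v -3.661 -3.553 -2.48
v -3.524 -3.173 -2.164
v -3.902 -2.826 -2.162
v -4.123 -3.442 -2.672
v 1.963 -3.64 4.156
v 2.724 -2.691 4.964
v 0.797 -2.571 4
v 1.558 -1.622 4.808
v 2.482 -3.218 3.172
v 3.243 -2.269 3.98
v 1.316 -2.149 3.016
v 2.077 -1.2 3.824
f 2 1 5
f 2 5 3
f 3 5 6
f 3 6 4
f 5 1 7
f 5 7 6
f 6 7 8
f 6 8 4
f 7 1 9
f 7 9 8
f 8 9 10
f 8 10 4
f 9 1 11
f 9 11 10
f 10 11 12
f 10 12 4
f 11 1 13
f 11 13 12
f 12 13 14
f 12 14 4
f 13 1 15
f 13 15 14
f 14 15 16
f 14 16 4
f 15 1 17
f 15 17 16
f 16 17 18
f 16 18 4
f 17 1 19
f 17 19 18
f 18 19 20
f 18 20 4
f 19 1 21
f 19 21 20
f 20 21 22
f 20 22 4
f 21 1 23
f 21 23 22
f 22 23 24
f 22 24 4
f 23 1 25
f 23 25 24
f 24 25 26
f 24 26 4
f 25 1 27
f 25 27 26
f 26 27 28
f 26 28 4
f 27 1 29
f 27 29 28
f 28 29 30
f 28 30 4
f 29 1 31
f 29 31 30
f 30 31 32
f 30 32 4
f 31 1 33
f 31 33 32
f 32 33 34
f 32 34 4
f 33 1 2
f 33 2 34
f 34 2 3
f 34 3 4
f 35 72 51
f 72 46 75
f 51 75 40
f 72 75 51
f 35 51 47
f 51 40 52
f 47 52 36
f 51 52 47
f 35 47 56
f 47 36 57
f 56 57 42
f 47 57 56
f 35 56 68
f 56 42 71
f 68 71 45
f 56 71 68
f 35 68 72
f 68 45 76
f 72 76 46
f 68 76 72
f 36 52 63
f 52 40 66
f 63 66 44
f 52 66 63
f 40 75 53
f 75 46 74
f 53 74 39
f 75 74 53
f 46 76 73
f 76 45 69
f 73 69 37
f 76 69 73
f 45 71 70
f 71 42 58
f 70 58 41
f 71 58 70
f 42 57 62
f 57 36 59
f 62 59 43
f 57 59 62
f 38 64 50
f 64 44 65
f 50 65 39
f 64 65 50
f 38 50 48
f 50 39 49
f 48 49 37
f 50 49 48
f 38 48 55
f 48 37 54
f 55 54 41
f 48 54 55
f 38 55 60
f 55 41 61
f 60 61 43
f 55 61 60
f 38 60 64
f 60 43 67
f 64 67 44
f 60 67 64
f 39 65 53
f 65 44 66
f 53 66 40
f 65 66 53
f 37 49 73
f 49 39 74
f 73 74 46
f 49 74 73
f 41 54 70
f 54 37 69
f 70 69 45
f 54 69 70
f 43 61 62
f 61 41 58
f 62 58 42
f 61 58 62
f 44 67 63
f 67 43 59
f 63 59 36
f 67 59 63
f 78 80 77
f 81 78 77
f 77 80 79
f 79 81 77
f 78 84 80
f 82 78 81
f 82 84 78
f 80 84 79
f 83 81 79
f 79 84 83
f 83 82 81
f 84 82 83



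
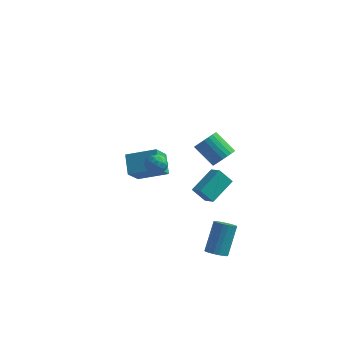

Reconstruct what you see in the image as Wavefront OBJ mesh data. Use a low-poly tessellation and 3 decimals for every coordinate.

v 1.136 -0.409 -0.533
v 1.78 1.119 0.288
v 1.859 -0.241 -1.412
v 2.503 1.287 -0.592
v 1.797 -0.927 -0.088
v 2.441 0.601 0.732
v 2.52 -0.759 -0.968
v 3.164 0.769 -0.147
v 0.451 -3.354 4.214
v 0.831 -3.763 3.819
v -0.451 -3.637 3.641
v -0.071 -4.046 3.246
v -0.178 -4.208 3.901
v 0.379 -4.032 4.256
v 0.001 -3.368 3.204
v 0.558 -3.192 3.559
v 0.553 -3.771 3.195
v 0.442 -4.29 3.626
v -0.062 -3.11 3.834
v -0.173 -3.629 4.265
v 0.72 -3.533 4.067
v -0.34 -3.867 3.393
v -0.403 -3.962 3.778
v -0.18 -4.202 3.546
v 0.455 -3.692 4.324
v 0.678 -3.932 4.092
v 0.085 -4.194 4.14
v -0.298 -3.468 3.368
v -0.075 -3.708 3.136
v 0.56 -3.198 3.914
v 0.783 -3.438 3.682
v 0.295 -3.206 3.32
v 0.78 -3.779 3.468
v 0.25 -3.945 3.131
v 0.292 -3.546 3.107
v 0.62 -3.443 3.315
v 0.715 -4.084 3.721
v 0.185 -4.25 3.384
v 0.122 -4.345 3.769
v 0.449 -4.242 3.978
v 0.551 -4.089 3.354
v 0.195 -3.15 4.076
v -0.335 -3.316 3.739
v -0.069 -3.158 3.482
v 0.258 -3.055 3.691
v 0.13 -3.455 4.329
v -0.4 -3.621 3.992
v -0.24 -3.957 4.145
v 0.088 -3.854 4.353
v -0.171 -3.311 4.106
v 3.41 -2.926 -3.574
v 3.737 -3.416 -3.254
v 3.876 -2.225 -1.567
v 3.55 -1.734 -1.886
v 3.957 -3.262 -3.381
v 4.097 -2.07 -1.694
v 4.07 -3.04 -3.547
v 4.209 -1.849 -1.86
v 4.052 -2.797 -3.718
v 4.191 -1.605 -2.03
v 3.907 -2.578 -3.86
v 4.046 -1.387 -2.173
v 3.663 -2.429 -3.945
v 3.802 -1.238 -2.258
v 3.37 -2.378 -3.957
v 3.509 -1.186 -2.27
v 3.084 -2.435 -3.893
v 3.223 -1.244 -2.206
v 2.863 -2.59 -3.766
v 3.003 -1.398 -2.079
v 2.751 -2.811 -3.6
v 2.89 -1.62 -1.913
v 2.769 -3.055 -3.43
v 2.908 -1.863 -1.742
v 2.914 -3.273 -3.287
v 3.053 -2.082 -1.6
v 3.158 -3.422 -3.202
v 3.297 -2.231 -1.515
v 3.451 -3.474 -3.19
v 3.59 -2.282 -1.503
v 3.334 -1.48 3.432
v 3.746 -0.862 3.701
v 2.537 -0.501 4.718
v 2.126 -1.12 4.448
v 3.589 -0.733 3.469
v 2.38 -0.373 4.486
v 3.393 -0.719 3.231
v 2.184 -0.358 4.248
v 3.189 -0.82 3.024
v 1.98 -0.459 4.04
v 3.006 -1.021 2.879
v 1.798 -0.661 3.895
v 2.874 -1.293 2.818
v 1.665 -0.932 3.834
v 2.812 -1.593 2.85
v 1.603 -1.232 3.867
v 2.829 -1.876 2.971
v 1.62 -1.515 3.988
v 2.923 -2.099 3.162
v 1.714 -1.738 4.179
v 3.08 -2.227 3.394
v 1.871 -1.867 4.411
v 3.276 -2.242 3.632
v 2.067 -1.881 4.649
v 3.48 -2.141 3.84
v 2.271 -1.78 4.856
v 3.662 -1.939 3.985
v 2.454 -1.579 5.001
v 3.795 -1.668 4.046
v 2.586 -1.307 5.062
v 3.857 -1.368 4.013
v 2.648 -1.007 5.03
v 3.84 -1.085 3.892
v 2.631 -0.724 4.909
v -3.657 3.766 -3.748
v -3.855 2.605 -2.55
v -4.196 4.807 -2.829
v -4.394 3.647 -1.63
v -1.826 4.133 -3.09
v -2.024 2.973 -1.891
v -2.365 5.175 -2.17
v -2.563 4.014 -0.972
f 2 4 1
f 5 2 1
f 1 4 3
f 3 5 1
f 2 8 4
f 6 2 5
f 6 8 2
f 4 8 3
f 7 5 3
f 3 8 7
f 7 6 5
f 8 6 7
f 9 46 25
f 46 20 49
f 25 49 14
f 46 49 25
f 9 25 21
f 25 14 26
f 21 26 10
f 25 26 21
f 9 21 30
f 21 10 31
f 30 31 16
f 21 31 30
f 9 30 42
f 30 16 45
f 42 45 19
f 30 45 42
f 9 42 46
f 42 19 50
f 46 50 20
f 42 50 46
f 10 26 37
f 26 14 40
f 37 40 18
f 26 40 37
f 14 49 27
f 49 20 48
f 27 48 13
f 49 48 27
f 20 50 47
f 50 19 43
f 47 43 11
f 50 43 47
f 19 45 44
f 45 16 32
f 44 32 15
f 45 32 44
f 16 31 36
f 31 10 33
f 36 33 17
f 31 33 36
f 12 38 24
f 38 18 39
f 24 39 13
f 38 39 24
f 12 24 22
f 24 13 23
f 22 23 11
f 24 23 22
f 12 22 29
f 22 11 28
f 29 28 15
f 22 28 29
f 12 29 34
f 29 15 35
f 34 35 17
f 29 35 34
f 12 34 38
f 34 17 41
f 38 41 18
f 34 41 38
f 13 39 27
f 39 18 40
f 27 40 14
f 39 40 27
f 11 23 47
f 23 13 48
f 47 48 20
f 23 48 47
f 15 28 44
f 28 11 43
f 44 43 19
f 28 43 44
f 17 35 36
f 35 15 32
f 36 32 16
f 35 32 36
f 18 41 37
f 41 17 33
f 37 33 10
f 41 33 37
f 52 51 55
f 52 55 53
f 53 55 56
f 53 56 54
f 55 51 57
f 55 57 56
f 56 57 58
f 56 58 54
f 57 51 59
f 57 59 58
f 58 59 60
f 58 60 54
f 59 51 61
f 59 61 60
f 60 61 62
f 60 62 54
f 61 51 63
f 61 63 62
f 62 63 64
f 62 64 54
f 63 51 65
f 63 65 64
f 64 65 66
f 64 66 54
f 65 51 67
f 65 67 66
f 66 67 68
f 66 68 54
f 67 51 69
f 67 69 68
f 68 69 70
f 68 70 54
f 69 51 71
f 69 71 70
f 70 71 72
f 70 72 54
f 71 51 73
f 71 73 72
f 72 73 74
f 72 74 54
f 73 51 75
f 73 75 74
f 74 75 76
f 74 76 54
f 75 51 77
f 75 77 76
f 76 77 78
f 76 78 54
f 77 51 79
f 77 79 78
f 78 79 80
f 78 80 54
f 79 51 52
f 79 52 80
f 80 52 53
f 80 53 54
f 82 81 85
f 82 85 83
f 83 85 86
f 83 86 84
f 85 81 87
f 85 87 86
f 86 87 88
f 86 88 84
f 87 81 89
f 87 89 88
f 88 89 90
f 88 90 84
f 89 81 91
f 89 91 90
f 90 91 92
f 90 92 84
f 91 81 93
f 91 93 92
f 92 93 94
f 92 94 84
f 93 81 95
f 93 95 94
f 94 95 96
f 94 96 84
f 95 81 97
f 95 97 96
f 96 97 98
f 96 98 84
f 97 81 99
f 97 99 98
f 98 99 100
f 98 100 84
f 99 81 101
f 99 101 100
f 100 101 102
f 100 102 84
f 101 81 103
f 101 103 102
f 102 103 104
f 102 104 84
f 103 81 105
f 103 105 104
f 104 105 106
f 104 106 84
f 105 81 107
f 105 107 106
f 106 107 108
f 106 108 84
f 107 81 109
f 107 109 108
f 108 109 110
f 108 110 84
f 109 81 111
f 109 111 110
f 110 111 112
f 110 112 84
f 111 81 113
f 111 113 112
f 112 113 114
f 112 114 84
f 113 81 82
f 113 82 114
f 114 82 83
f 114 83 84
f 116 118 115
f 119 116 115
f 115 118 117
f 117 119 115
f 116 122 118
f 120 116 119
f 120 122 116
f 118 122 117
f 121 119 117
f 117 122 121
f 121 120 119
f 122 120 121



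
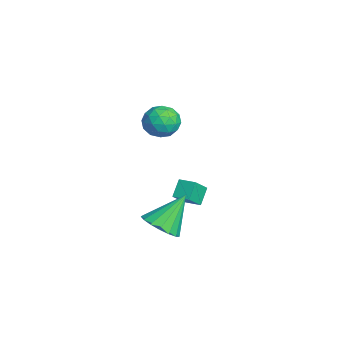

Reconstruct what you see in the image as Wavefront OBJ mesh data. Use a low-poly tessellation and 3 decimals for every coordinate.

v 3.015 -3.408 -3.662
v 3.64 -3.944 -3.044
v 2.505 -2.152 -2.058
v 3.931 -3.591 -3.228
v 4.012 -3.196 -3.511
v 3.864 -2.849 -3.829
v 3.522 -2.63 -4.109
v 3.064 -2.59 -4.286
v 2.595 -2.737 -4.321
v 2.222 -3.037 -4.204
v 2.03 -3.423 -3.964
v 2.065 -3.805 -3.654
v 2.317 -4.096 -3.346
v 2.729 -4.229 -3.111
v 3.206 -4.174 -3.001
v -0.501 -1.679 -4.62
v -1.103 -1.266 -3.88
v 0.092 -1.011 -4.511
v -0.51 -0.598 -3.771
v 0.09 -2.342 -3.769
v -0.512 -1.929 -3.029
v 0.683 -1.674 -3.66
v 0.081 -1.261 -2.92
v 0.402 -2.76 2.167
v 0.943 -2.438 1.476
v 1.537 -3.642 2.644
v 2.078 -3.32 1.953
v 1.834 -2.755 2.658
v 1.133 -2.21 2.363
v 1.347 -3.87 1.757
v 0.646 -3.325 1.462
v 1.527 -3.124 1.222
v 1.829 -2.435 1.779
v 0.651 -3.645 2.341
v 0.953 -2.956 2.898
v 0.573 -2.522 1.78
v 1.907 -3.558 2.34
v 1.764 -3.226 2.755
v 2.082 -3.037 2.348
v 0.685 -2.388 2.301
v 1.003 -2.198 1.895
v 1.527 -2.385 2.59
v 1.477 -3.882 2.225
v 1.795 -3.692 1.819
v 0.398 -3.043 1.772
v 0.716 -2.854 1.365
v 0.953 -3.695 1.53
v 1.235 -2.735 1.224
v 1.902 -3.254 1.504
v 1.472 -3.577 1.389
v 1.06 -3.257 1.216
v 1.412 -2.33 1.551
v 2.079 -2.849 1.832
v 1.935 -2.517 2.246
v 1.523 -2.196 2.073
v 1.755 -2.733 1.402
v 0.401 -3.231 2.288
v 1.068 -3.75 2.569
v 0.957 -3.884 2.047
v 0.545 -3.563 1.874
v 0.578 -2.826 2.616
v 1.245 -3.345 2.896
v 1.42 -2.823 2.904
v 1.008 -2.503 2.731
v 0.725 -3.347 2.718
f 2 1 4
f 2 4 3
f 4 1 5
f 4 5 3
f 5 1 6
f 5 6 3
f 6 1 7
f 6 7 3
f 7 1 8
f 7 8 3
f 8 1 9
f 8 9 3
f 9 1 10
f 9 10 3
f 10 1 11
f 10 11 3
f 11 1 12
f 11 12 3
f 12 1 13
f 12 13 3
f 13 1 14
f 13 14 3
f 14 1 15
f 14 15 3
f 15 1 2
f 15 2 3
f 17 19 16
f 20 17 16
f 16 19 18
f 18 20 16
f 17 23 19
f 21 17 20
f 21 23 17
f 19 23 18
f 22 20 18
f 18 23 22
f 22 21 20
f 23 21 22
f 24 61 40
f 61 35 64
f 40 64 29
f 61 64 40
f 24 40 36
f 40 29 41
f 36 41 25
f 40 41 36
f 24 36 45
f 36 25 46
f 45 46 31
f 36 46 45
f 24 45 57
f 45 31 60
f 57 60 34
f 45 60 57
f 24 57 61
f 57 34 65
f 61 65 35
f 57 65 61
f 25 41 52
f 41 29 55
f 52 55 33
f 41 55 52
f 29 64 42
f 64 35 63
f 42 63 28
f 64 63 42
f 35 65 62
f 65 34 58
f 62 58 26
f 65 58 62
f 34 60 59
f 60 31 47
f 59 47 30
f 60 47 59
f 31 46 51
f 46 25 48
f 51 48 32
f 46 48 51
f 27 53 39
f 53 33 54
f 39 54 28
f 53 54 39
f 27 39 37
f 39 28 38
f 37 38 26
f 39 38 37
f 27 37 44
f 37 26 43
f 44 43 30
f 37 43 44
f 27 44 49
f 44 30 50
f 49 50 32
f 44 50 49
f 27 49 53
f 49 32 56
f 53 56 33
f 49 56 53
f 28 54 42
f 54 33 55
f 42 55 29
f 54 55 42
f 26 38 62
f 38 28 63
f 62 63 35
f 38 63 62
f 30 43 59
f 43 26 58
f 59 58 34
f 43 58 59
f 32 50 51
f 50 30 47
f 51 47 31
f 50 47 51
f 33 56 52
f 56 32 48
f 52 48 25
f 56 48 52

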